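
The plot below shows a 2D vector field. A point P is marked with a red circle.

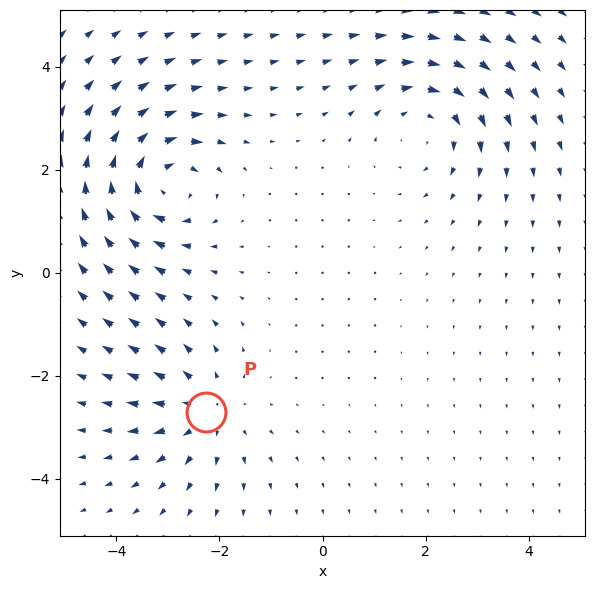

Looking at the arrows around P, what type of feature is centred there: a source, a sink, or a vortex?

At P (-2.3, -2.7) the arrows spread outward. Divergence about +4, curl ≈0 — positive divergence with near-zero curl is a source.

source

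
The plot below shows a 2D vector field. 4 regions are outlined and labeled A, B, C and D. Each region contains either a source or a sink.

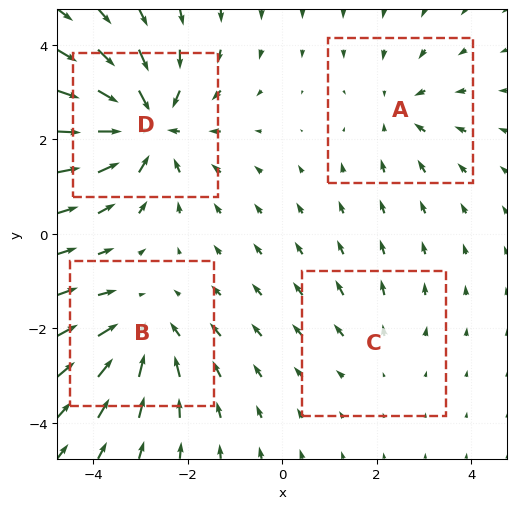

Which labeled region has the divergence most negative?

Divergence at each region's feature centre — A: about -3, B: about -4, C: about +2, D: about -7. Region D is most negative.

D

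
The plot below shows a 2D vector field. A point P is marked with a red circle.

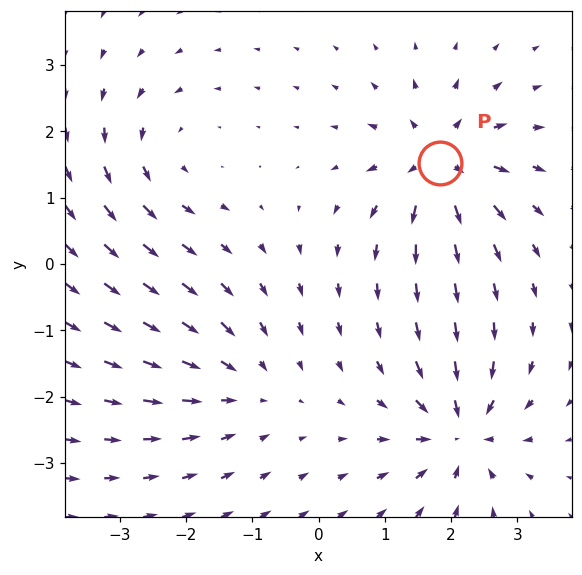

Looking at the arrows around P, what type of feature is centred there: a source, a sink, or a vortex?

At P (1.8, 1.5) the arrows spread outward. Divergence about +5, curl ≈0 — positive divergence with near-zero curl is a source.

source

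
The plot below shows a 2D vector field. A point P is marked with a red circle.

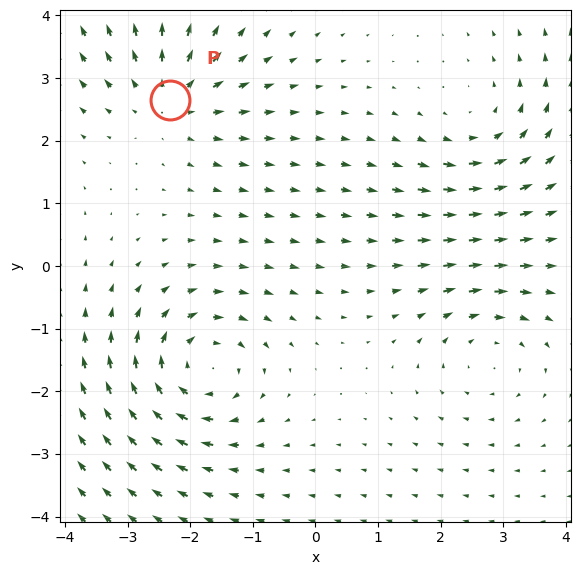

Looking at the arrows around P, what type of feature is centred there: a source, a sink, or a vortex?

At P (-2.3, 2.7) the arrows spread outward. Divergence about +3, curl ≈0 — positive divergence with near-zero curl is a source.

source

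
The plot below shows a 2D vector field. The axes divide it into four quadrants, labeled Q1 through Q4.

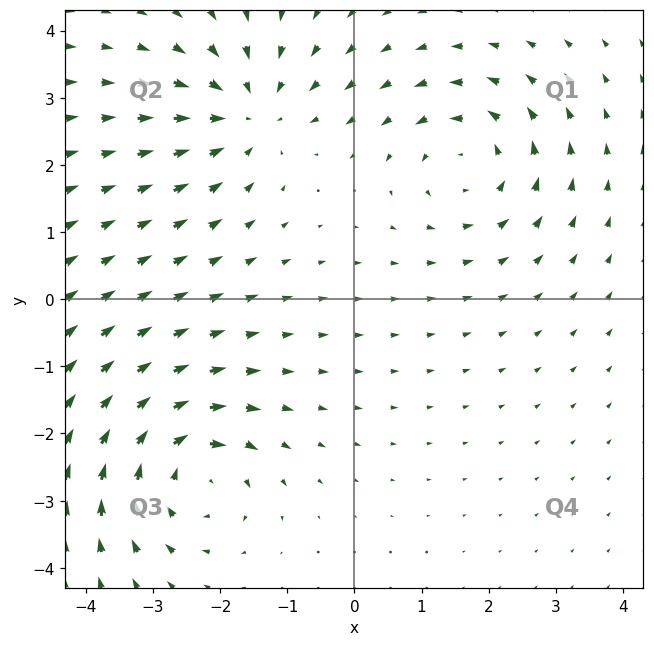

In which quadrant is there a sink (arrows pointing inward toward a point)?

The sink sits at approximately (-1.6, 2.8), which lies in quadrant Q2. The divergence there is about -4, negative as expected for a sink.

Q2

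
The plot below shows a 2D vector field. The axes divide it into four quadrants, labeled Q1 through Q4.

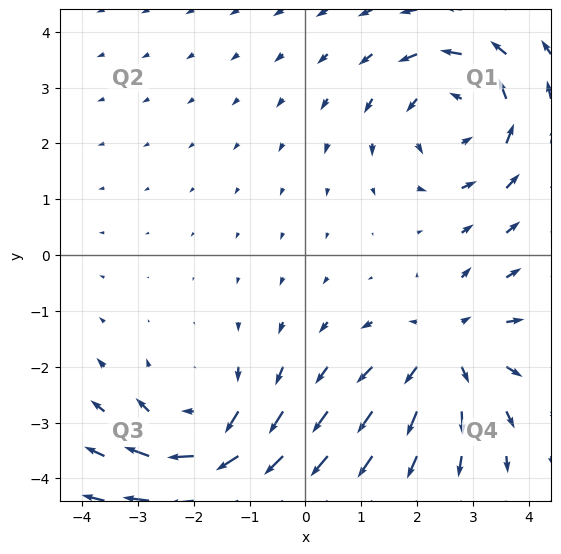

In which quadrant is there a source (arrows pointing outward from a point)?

Q4

The source sits at approximately (2.5, -1.7), which lies in quadrant Q4. The divergence there is about +4, positive as expected for a source.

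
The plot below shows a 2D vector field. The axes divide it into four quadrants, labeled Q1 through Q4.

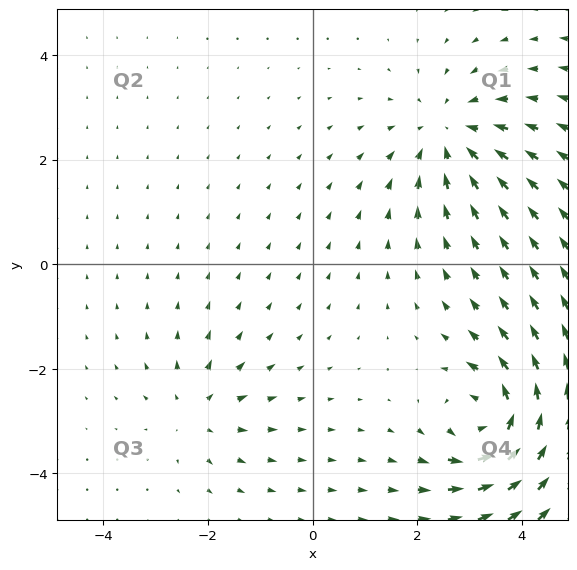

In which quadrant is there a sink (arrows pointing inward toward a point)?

Q1

The sink sits at approximately (2.6, 2.5), which lies in quadrant Q1. The divergence there is about -4, negative as expected for a sink.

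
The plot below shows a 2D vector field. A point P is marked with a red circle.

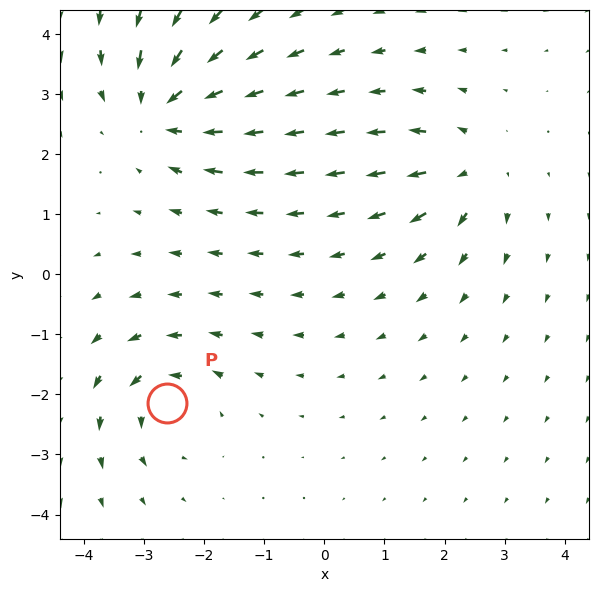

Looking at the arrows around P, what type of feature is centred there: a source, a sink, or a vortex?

At P (-2.6, -2.1) the arrows circulate counterclockwise. Divergence ≈0, curl about +4 — near-zero divergence with nonzero curl is a vortex.

vortex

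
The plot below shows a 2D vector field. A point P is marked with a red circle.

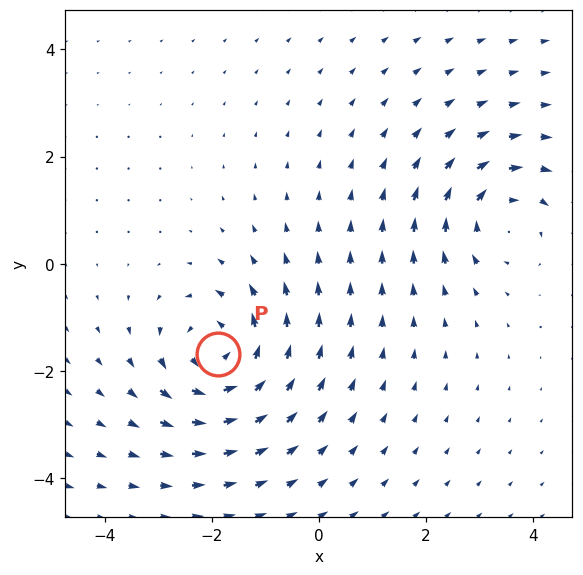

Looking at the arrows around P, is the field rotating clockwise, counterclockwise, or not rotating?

Near P at (-1.9, -1.7) the arrows circulate counterclockwise. The curl (z-component) there is about +5; positive curl means counterclockwise rotation.

counterclockwise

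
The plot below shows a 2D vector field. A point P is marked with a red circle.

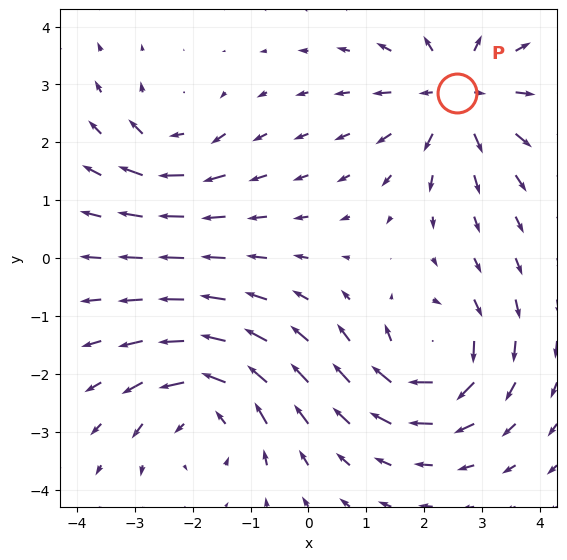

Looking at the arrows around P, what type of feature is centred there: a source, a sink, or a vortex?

source

At P (2.6, 2.9) the arrows spread outward. Divergence about +5, curl ≈0 — positive divergence with near-zero curl is a source.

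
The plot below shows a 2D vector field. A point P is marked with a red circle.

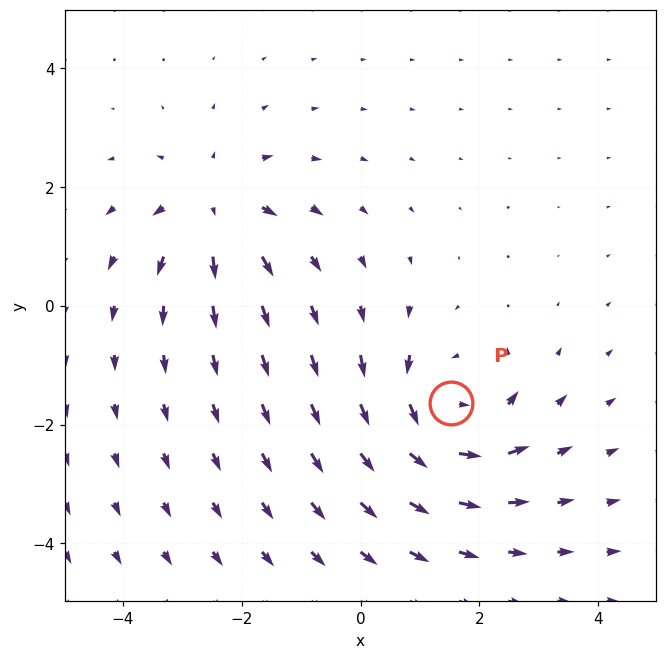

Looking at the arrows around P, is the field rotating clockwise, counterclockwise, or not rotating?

Near P at (1.5, -1.6) the arrows circulate counterclockwise. The curl (z-component) there is about +5; positive curl means counterclockwise rotation.

counterclockwise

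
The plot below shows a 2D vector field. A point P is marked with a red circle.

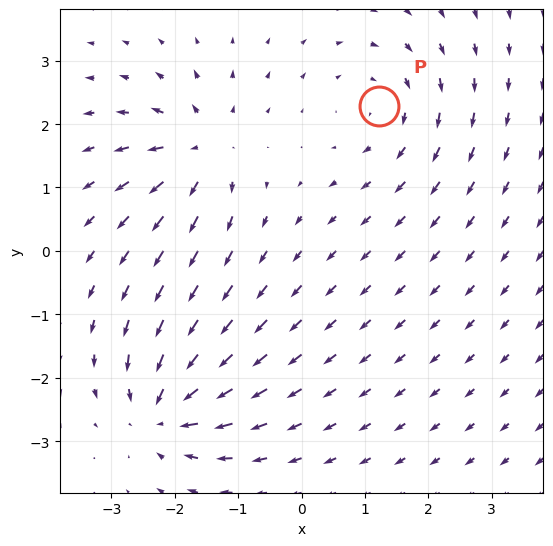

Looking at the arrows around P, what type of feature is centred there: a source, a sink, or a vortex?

At P (1.2, 2.3) the arrows circulate clockwise. Divergence ≈0, curl about -3 — near-zero divergence with nonzero curl is a vortex.

vortex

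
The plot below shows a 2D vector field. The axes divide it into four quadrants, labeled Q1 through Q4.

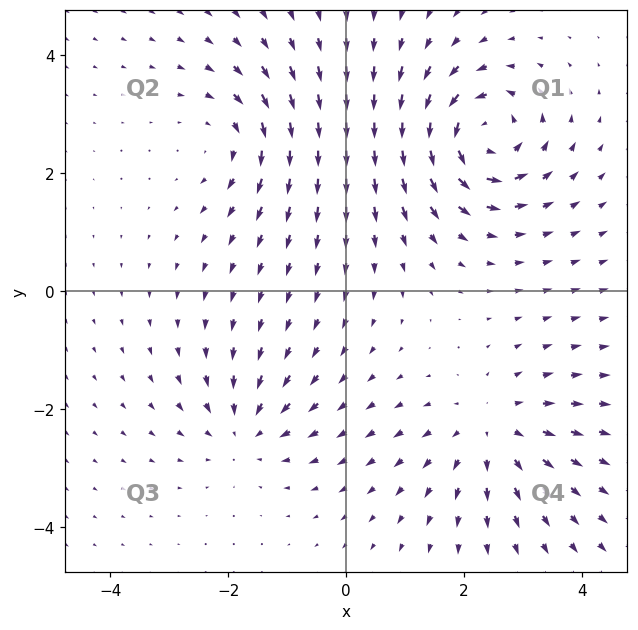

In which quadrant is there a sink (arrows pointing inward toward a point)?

Q3

The sink sits at approximately (-1.7, -2.4), which lies in quadrant Q3. The divergence there is about -4, negative as expected for a sink.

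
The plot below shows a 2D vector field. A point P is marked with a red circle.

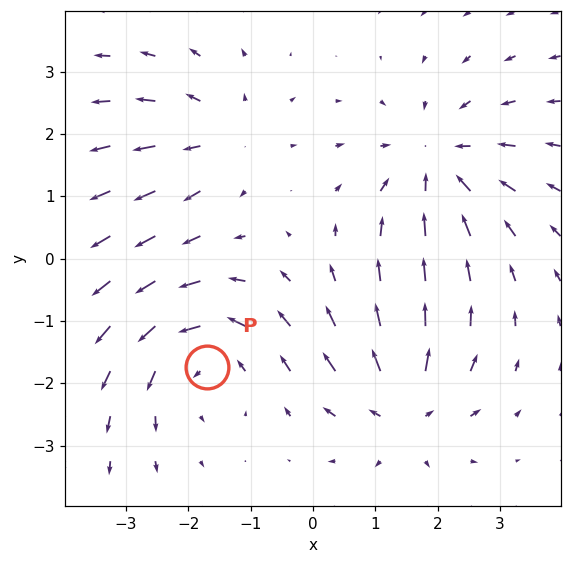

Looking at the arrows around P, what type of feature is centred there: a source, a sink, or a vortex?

vortex

At P (-1.7, -1.7) the arrows circulate counterclockwise. Divergence ≈0, curl about +4 — near-zero divergence with nonzero curl is a vortex.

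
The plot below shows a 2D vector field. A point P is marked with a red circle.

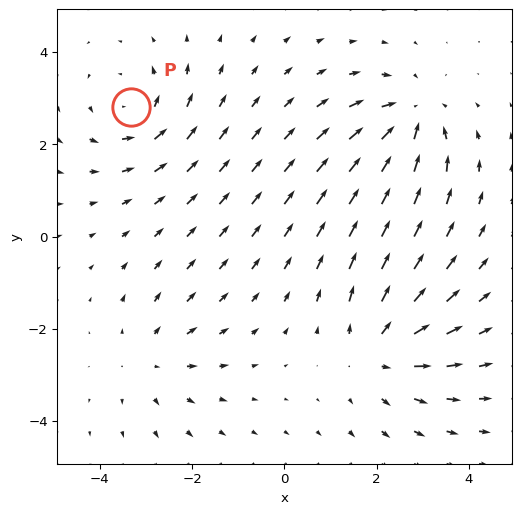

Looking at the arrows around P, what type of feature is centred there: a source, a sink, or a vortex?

vortex

At P (-3.3, 2.8) the arrows circulate counterclockwise. Divergence ≈0, curl about +4 — near-zero divergence with nonzero curl is a vortex.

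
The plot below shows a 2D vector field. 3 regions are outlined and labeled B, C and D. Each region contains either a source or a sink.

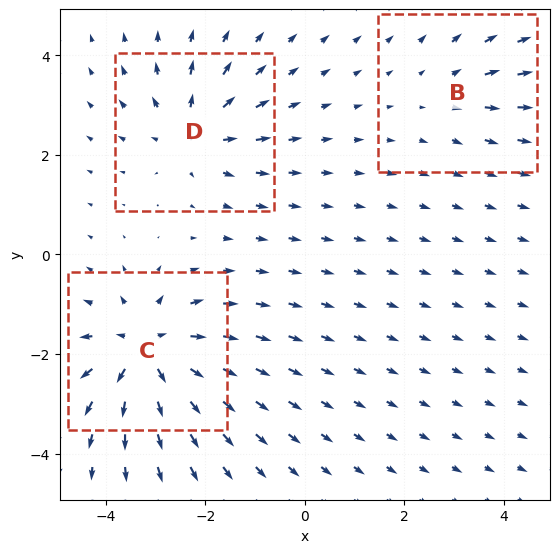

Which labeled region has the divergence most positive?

C

Divergence at each region's feature centre — B: about +2, C: about +6, D: about +4. Region C is most positive.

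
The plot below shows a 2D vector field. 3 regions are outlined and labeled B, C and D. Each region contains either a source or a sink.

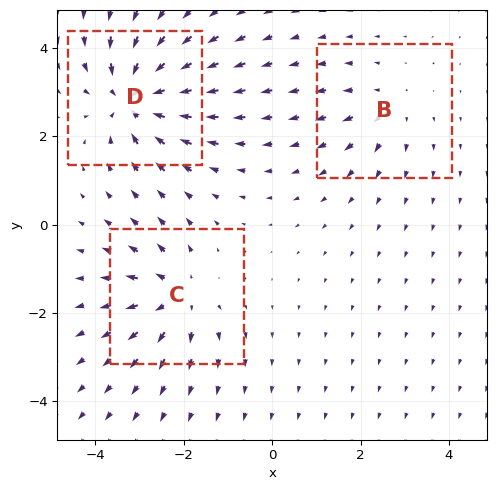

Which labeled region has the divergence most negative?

D

Divergence at each region's feature centre — B: about +2, C: about +4, D: about -5. Region D is most negative.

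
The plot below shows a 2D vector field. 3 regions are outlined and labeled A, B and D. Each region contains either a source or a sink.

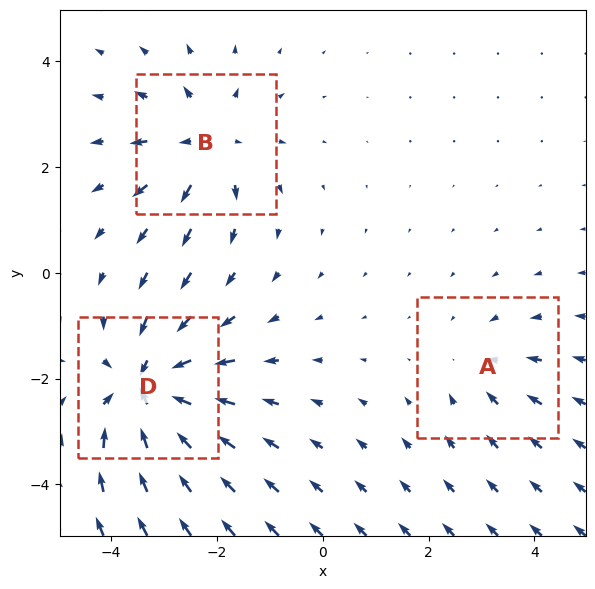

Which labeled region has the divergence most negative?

Divergence at each region's feature centre — A: about -2, B: about +4, D: about -5. Region D is most negative.

D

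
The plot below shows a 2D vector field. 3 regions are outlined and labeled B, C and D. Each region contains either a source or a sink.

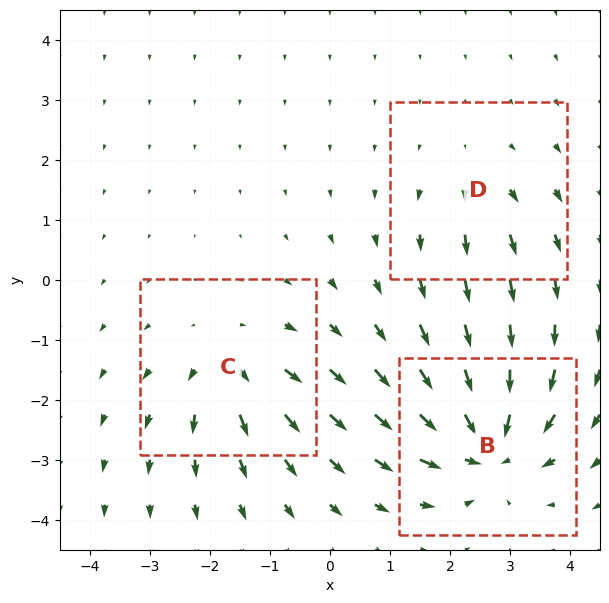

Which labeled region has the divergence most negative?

Divergence at each region's feature centre — B: about -6, C: about +4, D: about +3. Region B is most negative.

B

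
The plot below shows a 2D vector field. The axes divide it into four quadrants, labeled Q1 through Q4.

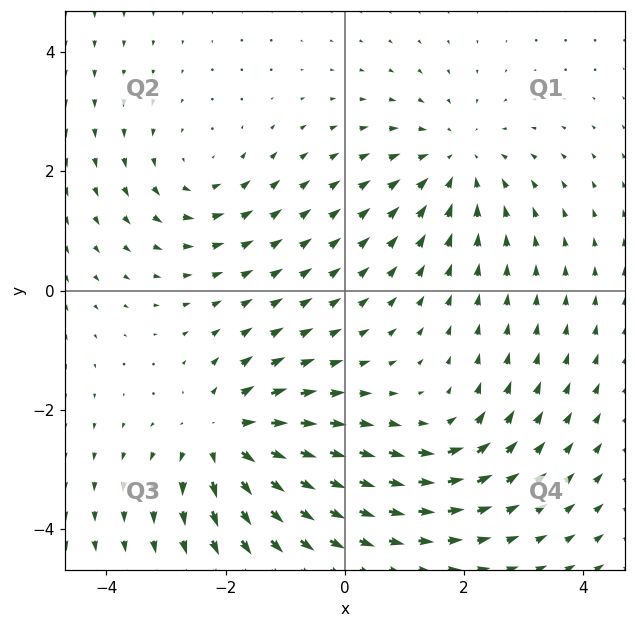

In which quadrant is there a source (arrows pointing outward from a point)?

Q3

The source sits at approximately (-2.0, -2.4), which lies in quadrant Q3. The divergence there is about +6, positive as expected for a source.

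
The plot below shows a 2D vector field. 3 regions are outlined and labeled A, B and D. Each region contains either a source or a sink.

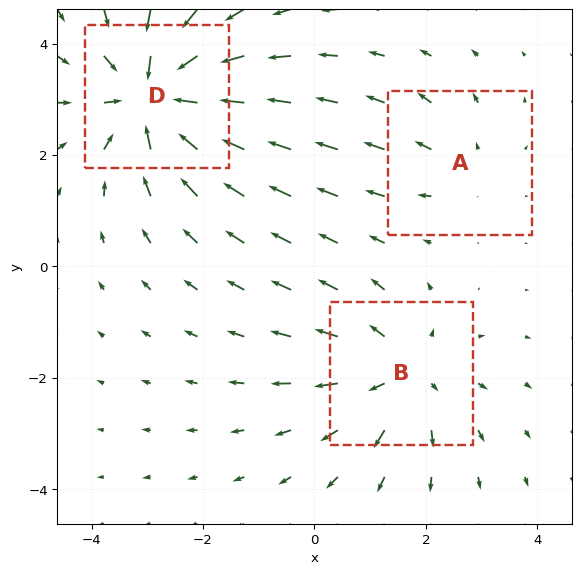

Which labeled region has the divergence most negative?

D

Divergence at each region's feature centre — A: about +2, B: about +3, D: about -5. Region D is most negative.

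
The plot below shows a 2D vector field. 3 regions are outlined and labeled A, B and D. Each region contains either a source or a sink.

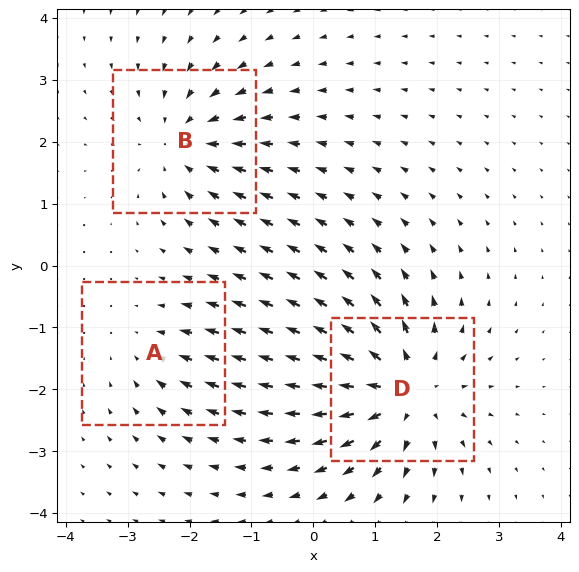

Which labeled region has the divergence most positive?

Divergence at each region's feature centre — A: about -2, B: about -3, D: about +5. Region D is most positive.

D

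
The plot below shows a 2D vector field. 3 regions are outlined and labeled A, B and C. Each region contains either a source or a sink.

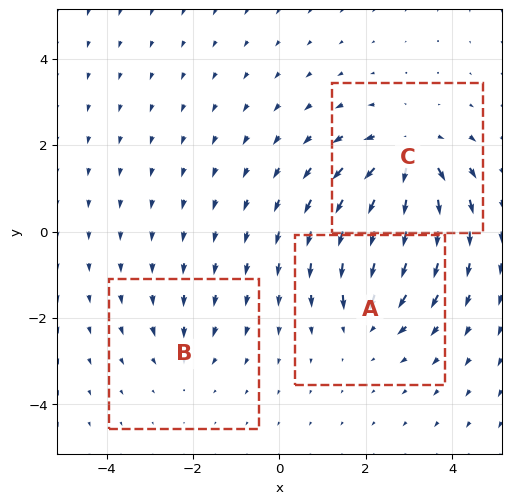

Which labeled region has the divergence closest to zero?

B

Divergence at each region's feature centre — A: about -4, B: about -2, C: about +5. Region B is closest to zero.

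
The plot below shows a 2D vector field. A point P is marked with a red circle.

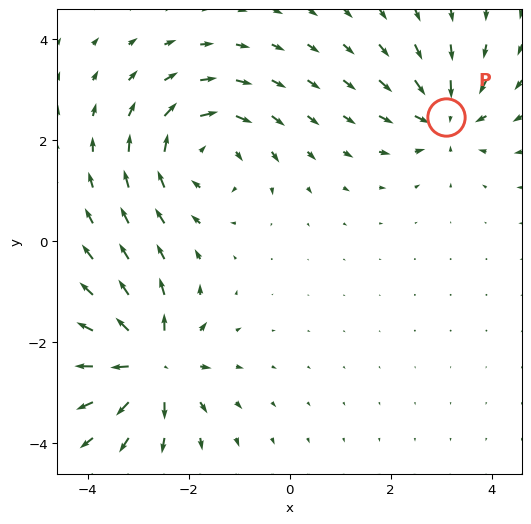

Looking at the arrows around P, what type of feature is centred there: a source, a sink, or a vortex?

At P (3.1, 2.5) the arrows converge inward. Divergence about -4, curl ≈0 — negative divergence with near-zero curl is a sink.

sink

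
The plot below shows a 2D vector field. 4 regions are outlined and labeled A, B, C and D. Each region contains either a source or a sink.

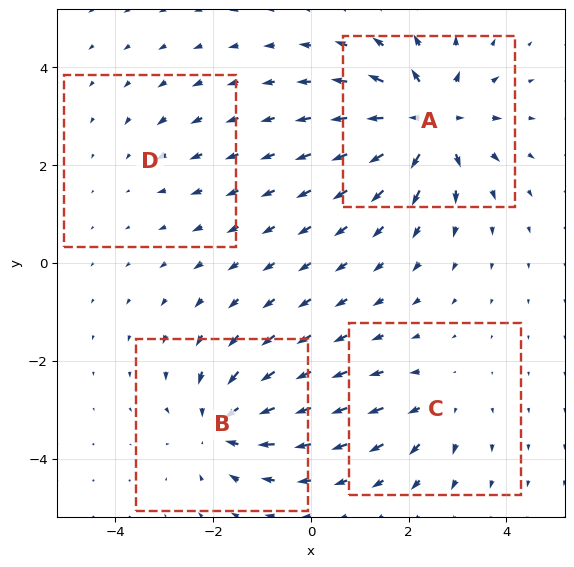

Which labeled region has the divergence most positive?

Divergence at each region's feature centre — A: about +7, B: about -5, C: about +3, D: about -2. Region A is most positive.

A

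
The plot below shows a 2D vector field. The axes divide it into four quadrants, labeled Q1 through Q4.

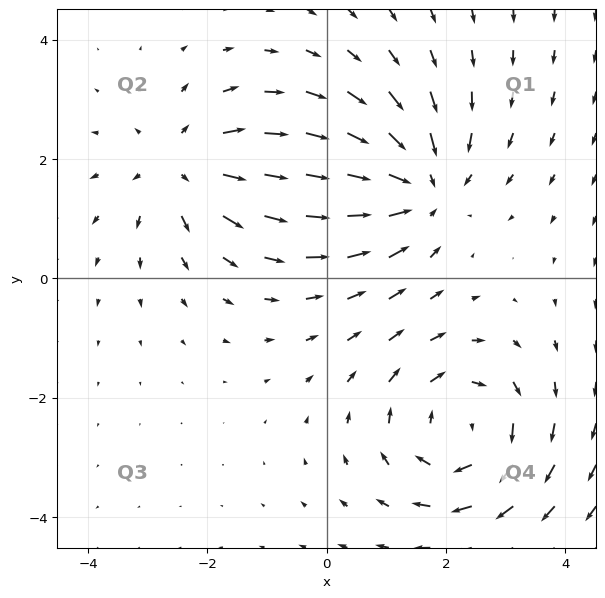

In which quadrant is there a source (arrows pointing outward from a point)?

Q2

The source sits at approximately (-2.4, 1.9), which lies in quadrant Q2. The divergence there is about +3, positive as expected for a source.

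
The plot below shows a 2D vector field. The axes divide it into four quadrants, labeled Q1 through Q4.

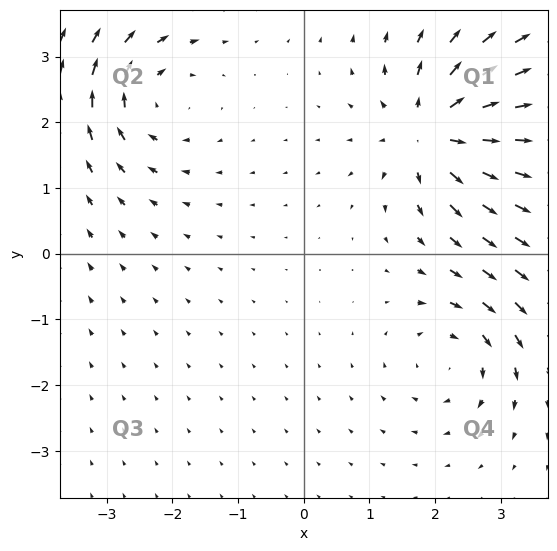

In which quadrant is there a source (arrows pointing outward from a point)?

Q1

The source sits at approximately (2.0, 1.9), which lies in quadrant Q1. The divergence there is about +5, positive as expected for a source.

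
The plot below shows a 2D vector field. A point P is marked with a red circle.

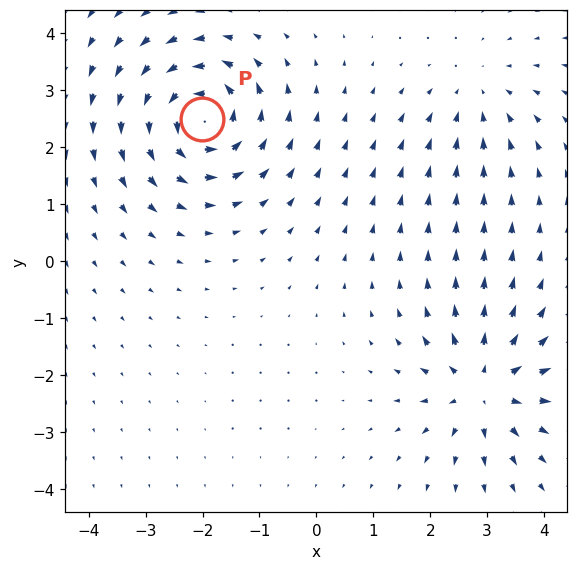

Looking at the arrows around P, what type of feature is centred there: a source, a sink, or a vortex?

vortex

At P (-2.0, 2.5) the arrows circulate counterclockwise. Divergence ≈0, curl about +6 — near-zero divergence with nonzero curl is a vortex.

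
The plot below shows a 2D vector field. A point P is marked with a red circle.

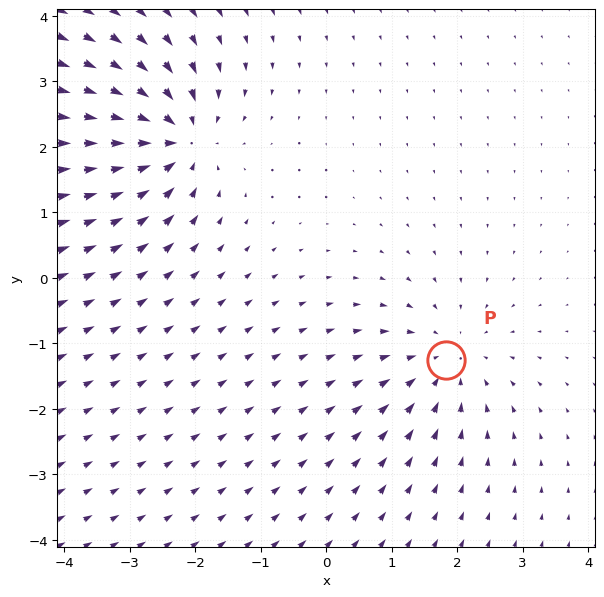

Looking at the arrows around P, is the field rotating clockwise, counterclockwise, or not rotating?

not rotating

Near P at (1.8, -1.3) the arrows show no circulation. The curl there is ≈0.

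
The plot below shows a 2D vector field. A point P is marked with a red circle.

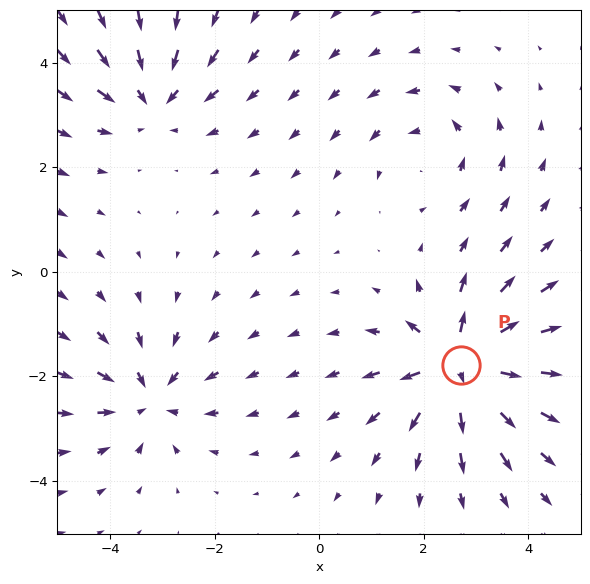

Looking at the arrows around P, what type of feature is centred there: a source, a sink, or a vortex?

At P (2.7, -1.8) the arrows spread outward. Divergence about +6, curl ≈0 — positive divergence with near-zero curl is a source.

source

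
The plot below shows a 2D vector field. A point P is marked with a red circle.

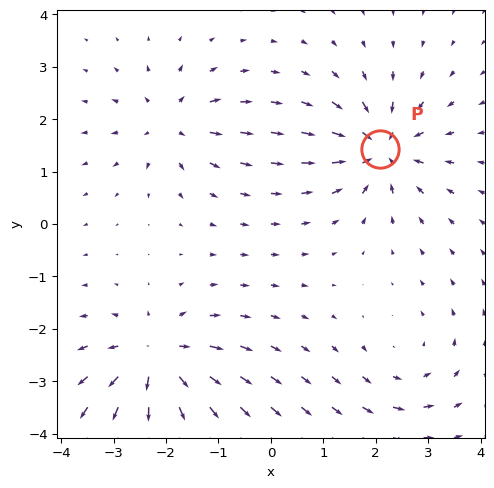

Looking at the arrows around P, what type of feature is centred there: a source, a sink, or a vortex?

At P (2.1, 1.4) the arrows converge inward. Divergence about -6, curl ≈0 — negative divergence with near-zero curl is a sink.

sink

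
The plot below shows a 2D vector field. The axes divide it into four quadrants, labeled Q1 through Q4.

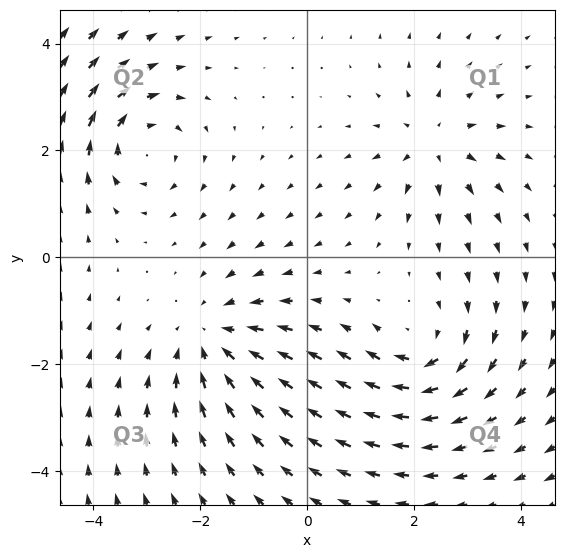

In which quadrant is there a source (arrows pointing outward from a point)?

The source sits at approximately (2.4, 2.2), which lies in quadrant Q1. The divergence there is about +4, positive as expected for a source.

Q1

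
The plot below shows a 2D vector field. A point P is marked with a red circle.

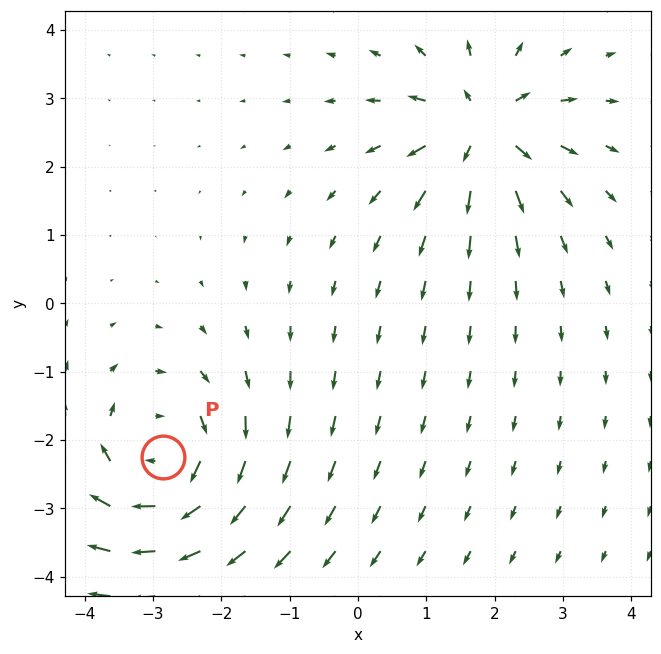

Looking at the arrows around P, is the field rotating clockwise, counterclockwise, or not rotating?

clockwise

Near P at (-2.9, -2.2) the arrows circulate clockwise. The curl (z-component) there is about -4; negative curl means clockwise rotation.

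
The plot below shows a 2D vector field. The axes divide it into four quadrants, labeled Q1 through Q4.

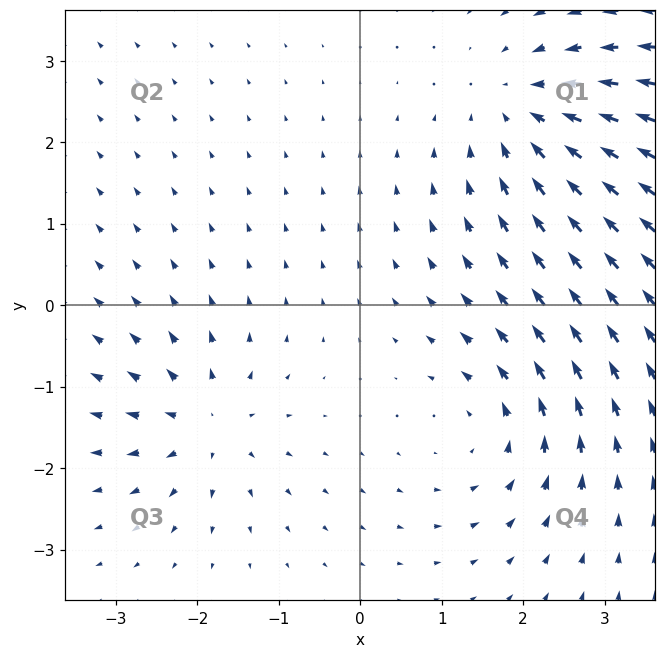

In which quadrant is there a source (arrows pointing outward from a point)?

The source sits at approximately (-1.9, -1.4), which lies in quadrant Q3. The divergence there is about +4, positive as expected for a source.

Q3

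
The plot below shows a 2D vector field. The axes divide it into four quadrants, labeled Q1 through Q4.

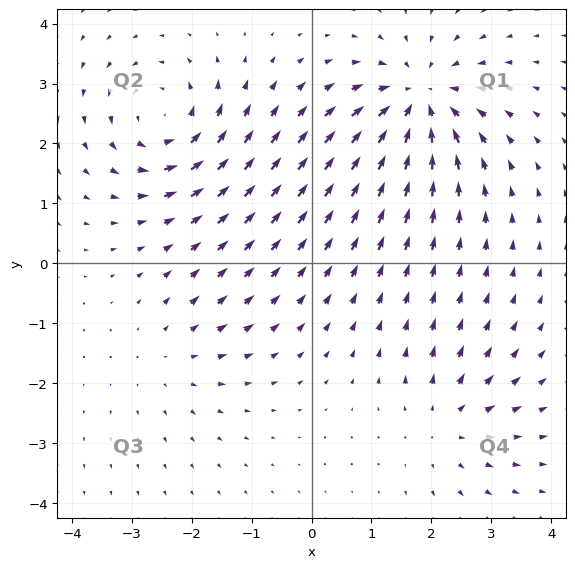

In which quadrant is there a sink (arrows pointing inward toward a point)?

Q1

The sink sits at approximately (1.8, 2.7), which lies in quadrant Q1. The divergence there is about -6, negative as expected for a sink.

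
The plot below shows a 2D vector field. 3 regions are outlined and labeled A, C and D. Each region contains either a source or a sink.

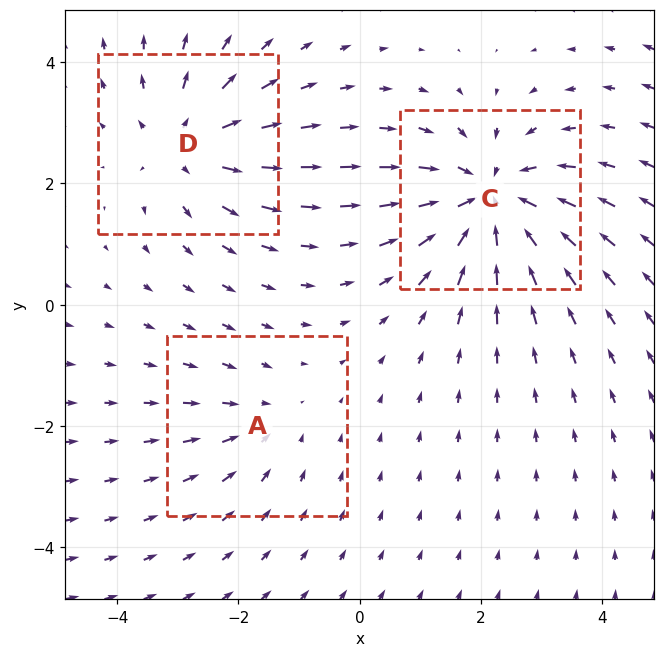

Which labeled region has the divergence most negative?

Divergence at each region's feature centre — A: about -2, C: about -5, D: about +3. Region C is most negative.

C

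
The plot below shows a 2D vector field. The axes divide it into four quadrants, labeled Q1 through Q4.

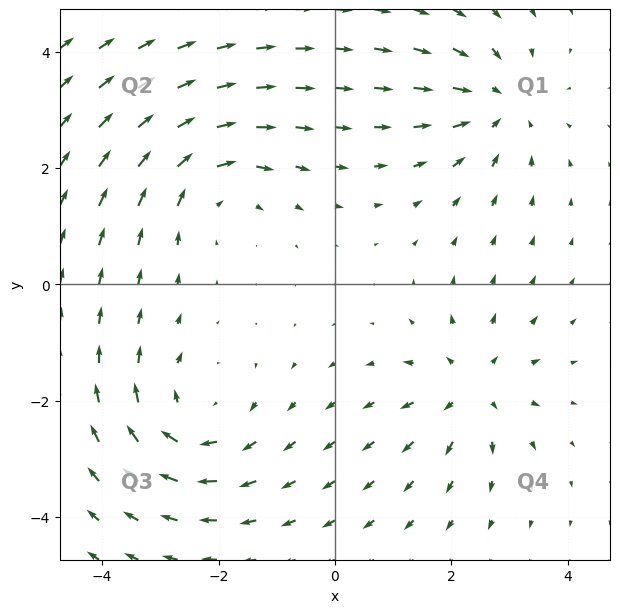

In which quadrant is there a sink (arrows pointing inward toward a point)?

Q1

The sink sits at approximately (2.8, 3.1), which lies in quadrant Q1. The divergence there is about -4, negative as expected for a sink.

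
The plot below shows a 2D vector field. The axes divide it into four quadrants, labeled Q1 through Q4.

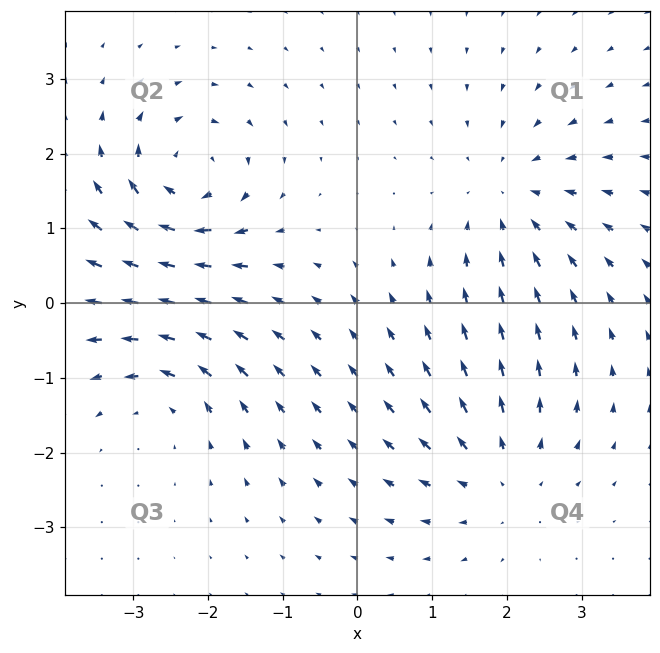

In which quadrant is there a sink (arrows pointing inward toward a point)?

The sink sits at approximately (2.0, 1.4), which lies in quadrant Q1. The divergence there is about -4, negative as expected for a sink.

Q1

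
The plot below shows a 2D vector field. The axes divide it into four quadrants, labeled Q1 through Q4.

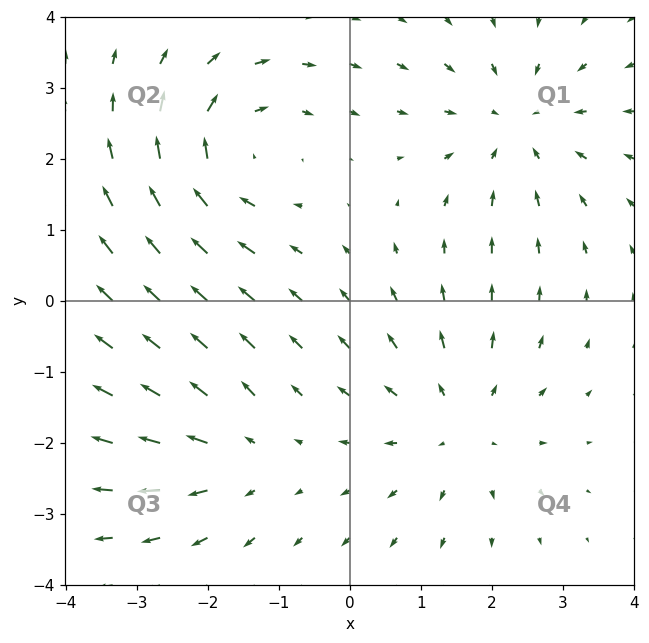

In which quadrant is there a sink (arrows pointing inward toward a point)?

The sink sits at approximately (2.3, 2.5), which lies in quadrant Q1. The divergence there is about -4, negative as expected for a sink.

Q1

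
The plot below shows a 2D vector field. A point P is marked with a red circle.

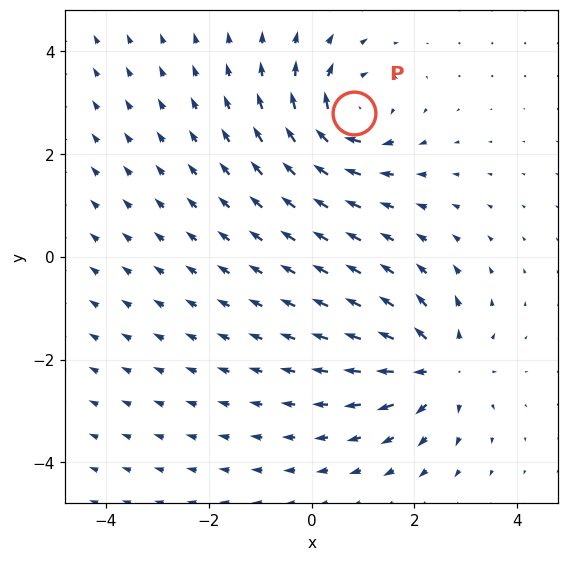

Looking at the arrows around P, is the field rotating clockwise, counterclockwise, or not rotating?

clockwise

Near P at (0.8, 2.8) the arrows circulate clockwise. The curl (z-component) there is about -4; negative curl means clockwise rotation.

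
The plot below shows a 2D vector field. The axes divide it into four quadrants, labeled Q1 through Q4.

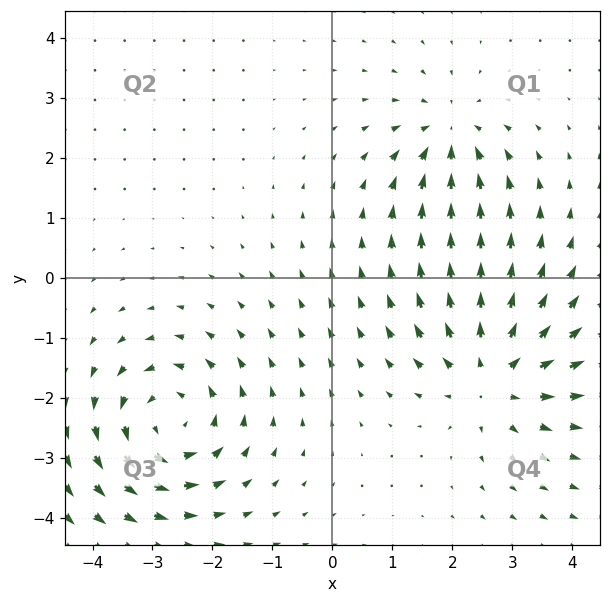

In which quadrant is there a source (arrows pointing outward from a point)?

The source sits at approximately (2.7, -1.6), which lies in quadrant Q4. The divergence there is about +5, positive as expected for a source.

Q4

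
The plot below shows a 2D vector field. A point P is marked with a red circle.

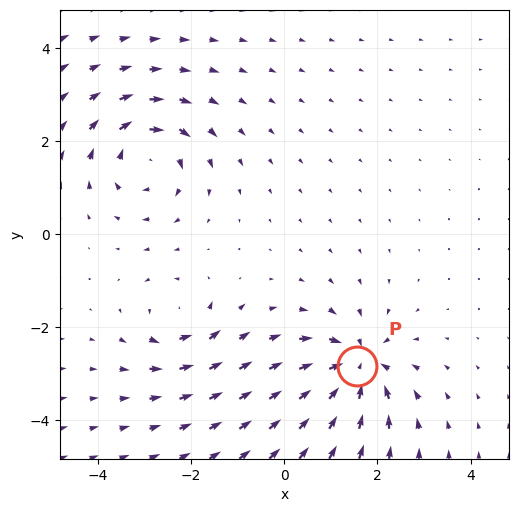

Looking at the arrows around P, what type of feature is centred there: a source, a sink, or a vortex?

At P (1.6, -2.8) the arrows converge inward. Divergence about -6, curl ≈0 — negative divergence with near-zero curl is a sink.

sink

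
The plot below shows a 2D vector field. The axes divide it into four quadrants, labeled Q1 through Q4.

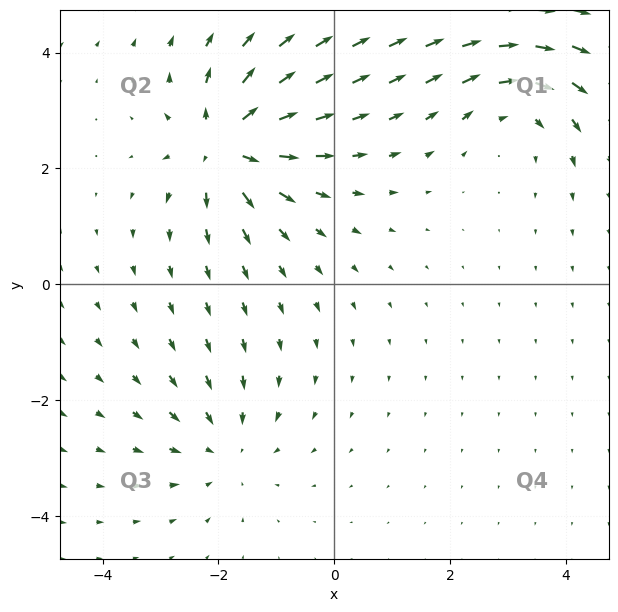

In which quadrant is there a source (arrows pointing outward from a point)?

The source sits at approximately (-1.9, 2.4), which lies in quadrant Q2. The divergence there is about +6, positive as expected for a source.

Q2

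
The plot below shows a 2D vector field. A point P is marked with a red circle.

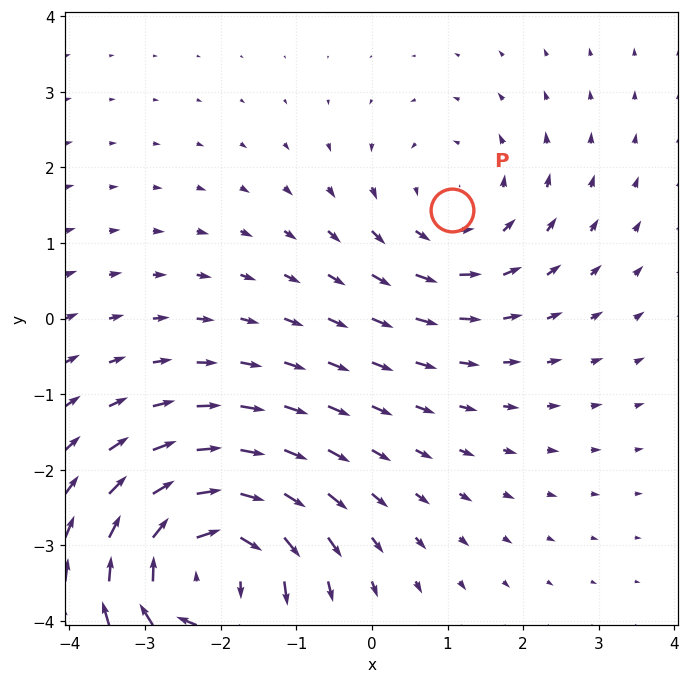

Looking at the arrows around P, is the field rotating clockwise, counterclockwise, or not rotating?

Near P at (1.1, 1.4) the arrows circulate counterclockwise. The curl (z-component) there is about +2; positive curl means counterclockwise rotation.

counterclockwise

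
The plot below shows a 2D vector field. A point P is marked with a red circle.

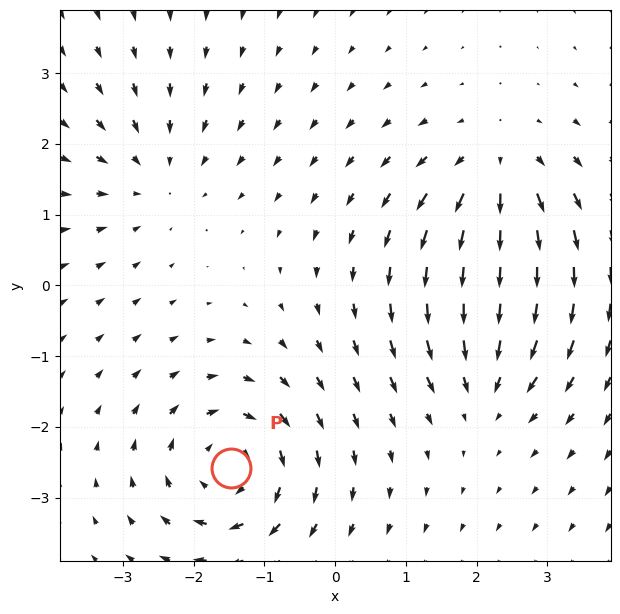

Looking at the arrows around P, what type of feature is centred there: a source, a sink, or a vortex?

vortex

At P (-1.5, -2.6) the arrows circulate clockwise. Divergence ≈0, curl about -5 — near-zero divergence with nonzero curl is a vortex.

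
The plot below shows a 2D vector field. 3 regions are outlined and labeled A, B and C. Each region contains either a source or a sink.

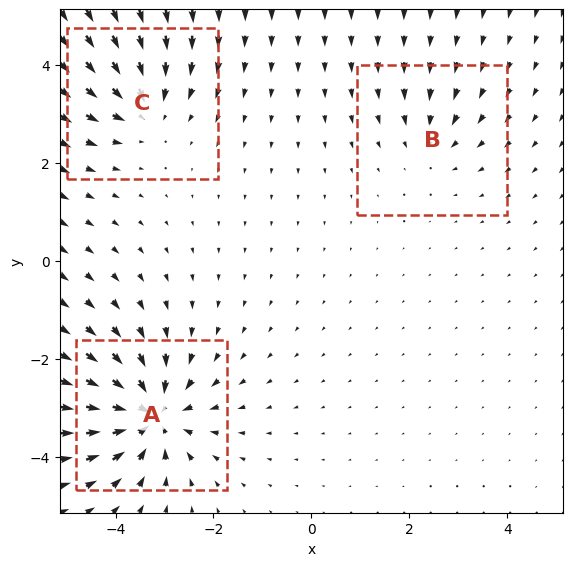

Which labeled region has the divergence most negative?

A

Divergence at each region's feature centre — A: about -6, B: about -2, C: about -4. Region A is most negative.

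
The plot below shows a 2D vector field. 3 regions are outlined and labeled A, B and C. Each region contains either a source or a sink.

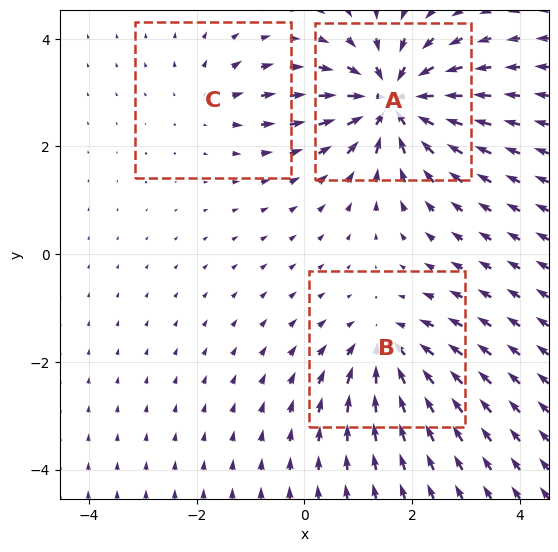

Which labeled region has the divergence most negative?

Divergence at each region's feature centre — A: about -6, B: about -4, C: about +2. Region A is most negative.

A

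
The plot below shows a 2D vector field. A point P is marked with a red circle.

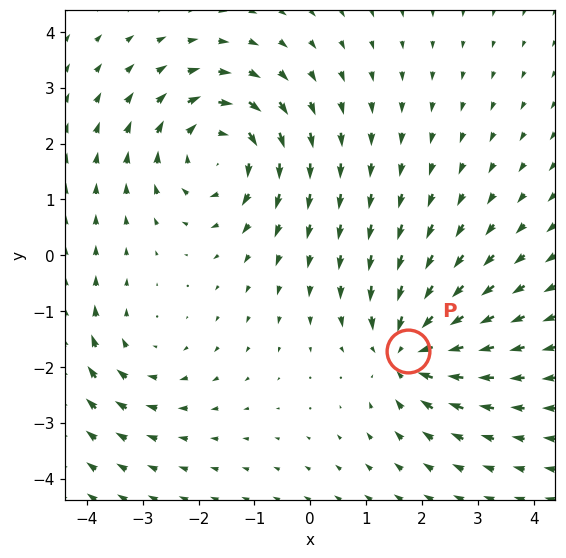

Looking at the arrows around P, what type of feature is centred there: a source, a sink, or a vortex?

sink

At P (1.8, -1.7) the arrows converge inward. Divergence about -5, curl ≈0 — negative divergence with near-zero curl is a sink.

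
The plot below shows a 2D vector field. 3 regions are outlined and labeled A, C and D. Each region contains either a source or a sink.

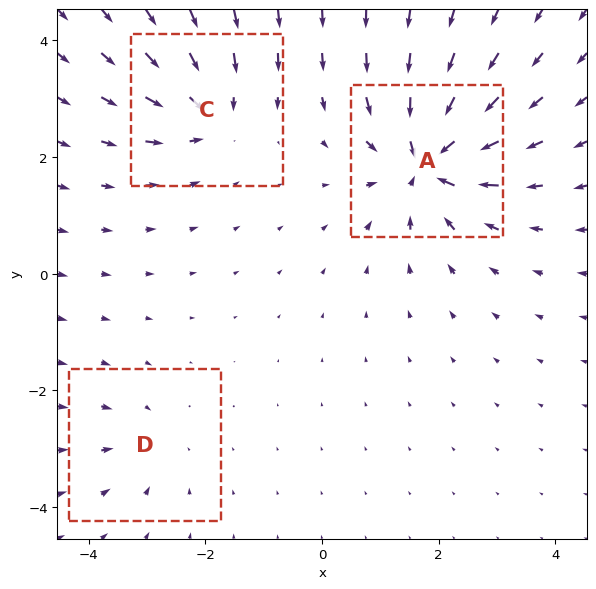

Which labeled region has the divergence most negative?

Divergence at each region's feature centre — A: about -7, C: about -4, D: about -2. Region A is most negative.

A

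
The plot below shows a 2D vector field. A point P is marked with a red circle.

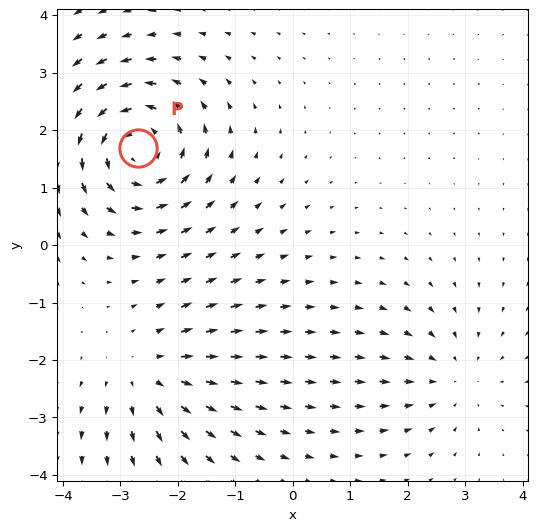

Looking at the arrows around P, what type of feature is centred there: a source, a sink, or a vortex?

At P (-2.7, 1.7) the arrows circulate counterclockwise. Divergence ≈0, curl about +5 — near-zero divergence with nonzero curl is a vortex.

vortex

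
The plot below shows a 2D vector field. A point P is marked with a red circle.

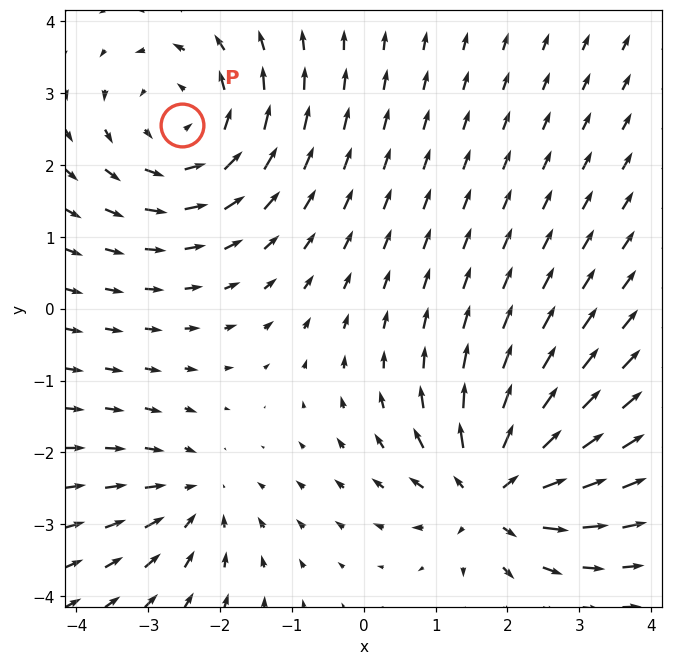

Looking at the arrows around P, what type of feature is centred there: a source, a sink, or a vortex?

vortex

At P (-2.5, 2.6) the arrows circulate counterclockwise. Divergence ≈0, curl about +3 — near-zero divergence with nonzero curl is a vortex.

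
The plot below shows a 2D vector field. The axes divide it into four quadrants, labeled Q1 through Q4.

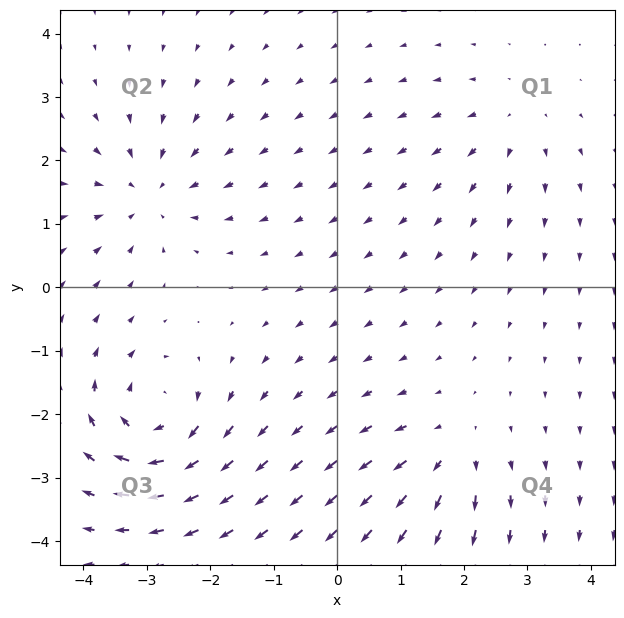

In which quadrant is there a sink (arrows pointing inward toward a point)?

The sink sits at approximately (-3.0, 1.5), which lies in quadrant Q2. The divergence there is about -5, negative as expected for a sink.

Q2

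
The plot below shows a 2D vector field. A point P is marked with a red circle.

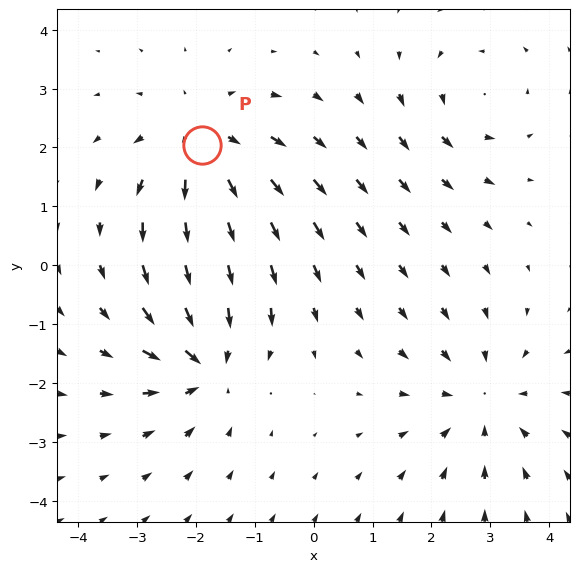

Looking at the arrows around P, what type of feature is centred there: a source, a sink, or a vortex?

At P (-1.9, 2.0) the arrows spread outward. Divergence about +4, curl ≈0 — positive divergence with near-zero curl is a source.

source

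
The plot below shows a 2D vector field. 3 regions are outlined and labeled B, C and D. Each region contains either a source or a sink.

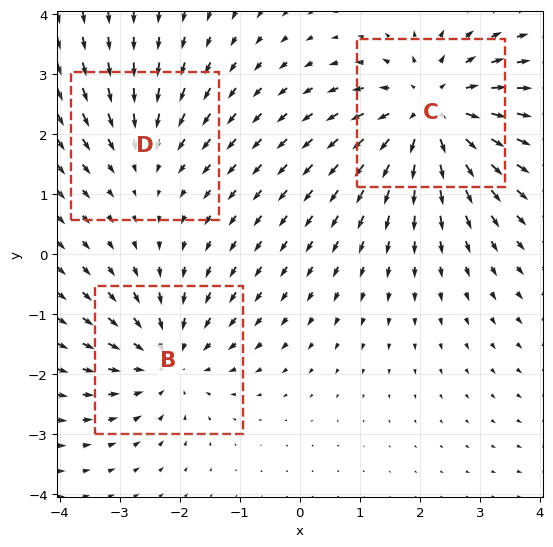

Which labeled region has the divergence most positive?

Divergence at each region's feature centre — B: about -3, C: about +4, D: about -2. Region C is most positive.

C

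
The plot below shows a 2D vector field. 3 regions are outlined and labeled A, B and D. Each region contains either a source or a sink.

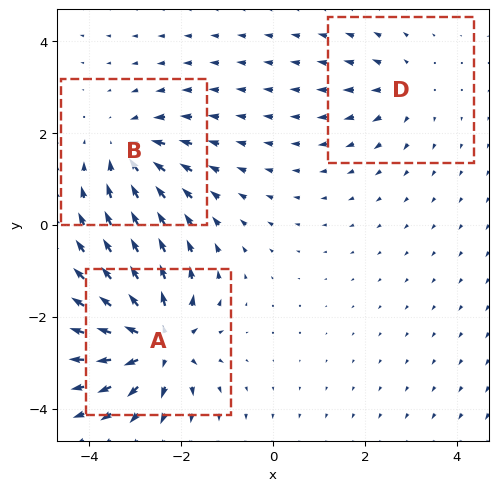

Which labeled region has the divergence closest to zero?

Divergence at each region's feature centre — A: about +6, B: about -4, D: about +2. Region D is closest to zero.

D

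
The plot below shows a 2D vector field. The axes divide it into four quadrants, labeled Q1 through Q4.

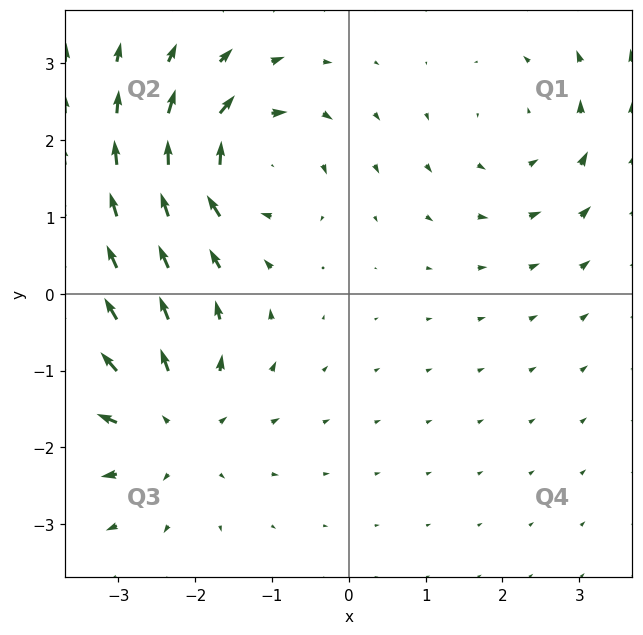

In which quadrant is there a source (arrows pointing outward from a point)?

The source sits at approximately (-2.3, -1.7), which lies in quadrant Q3. The divergence there is about +5, positive as expected for a source.

Q3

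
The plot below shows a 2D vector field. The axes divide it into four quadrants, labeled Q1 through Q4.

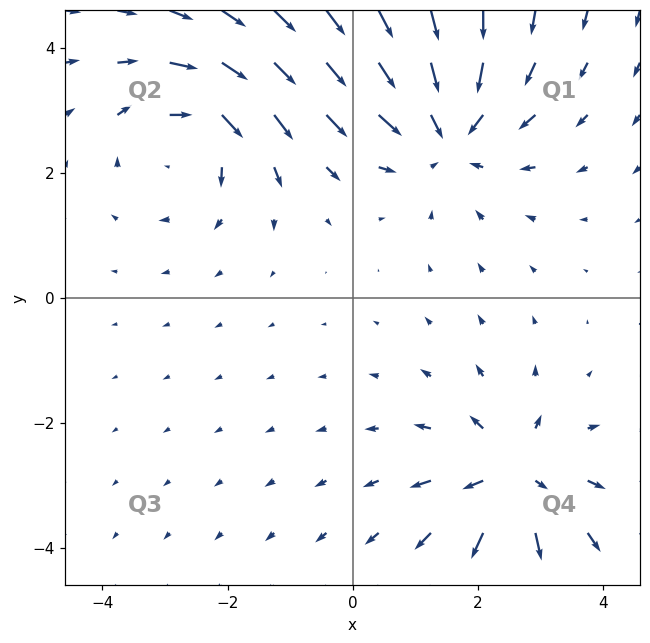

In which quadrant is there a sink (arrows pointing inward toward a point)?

Q1

The sink sits at approximately (1.5, 2.7), which lies in quadrant Q1. The divergence there is about -4, negative as expected for a sink.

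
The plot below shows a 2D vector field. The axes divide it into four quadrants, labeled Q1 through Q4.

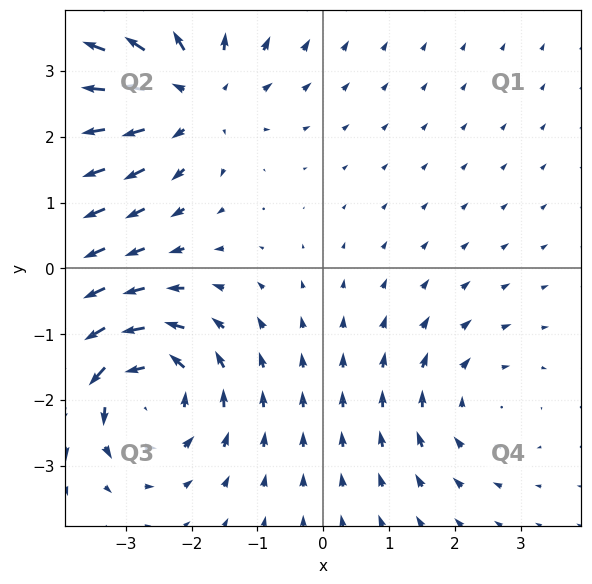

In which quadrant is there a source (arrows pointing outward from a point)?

The source sits at approximately (-2.0, 2.7), which lies in quadrant Q2. The divergence there is about +4, positive as expected for a source.

Q2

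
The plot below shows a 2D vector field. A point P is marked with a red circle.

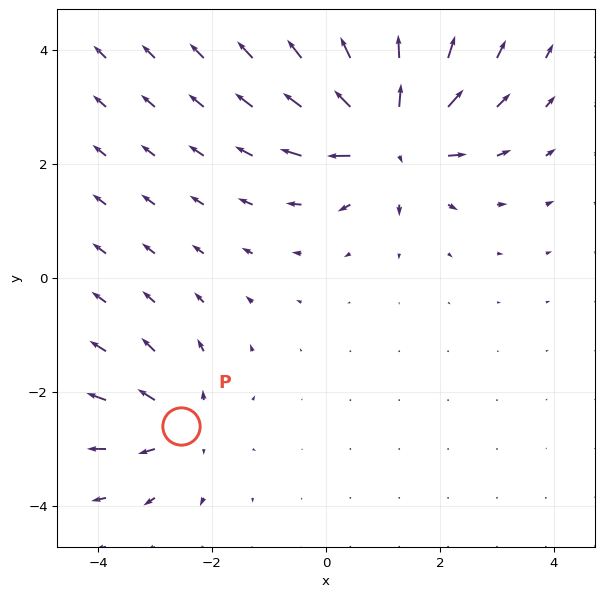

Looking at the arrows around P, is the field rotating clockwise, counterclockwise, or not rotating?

not rotating

Near P at (-2.5, -2.6) the arrows show no circulation. The curl there is ≈0.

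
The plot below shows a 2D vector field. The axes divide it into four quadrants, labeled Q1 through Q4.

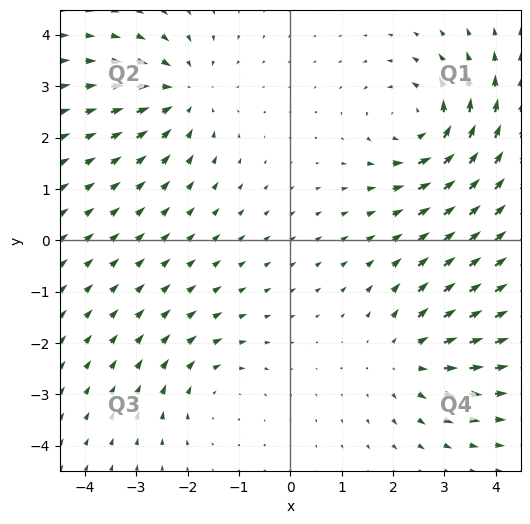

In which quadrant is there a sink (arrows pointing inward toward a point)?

Q2

The sink sits at approximately (-2.1, 2.8), which lies in quadrant Q2. The divergence there is about -4, negative as expected for a sink.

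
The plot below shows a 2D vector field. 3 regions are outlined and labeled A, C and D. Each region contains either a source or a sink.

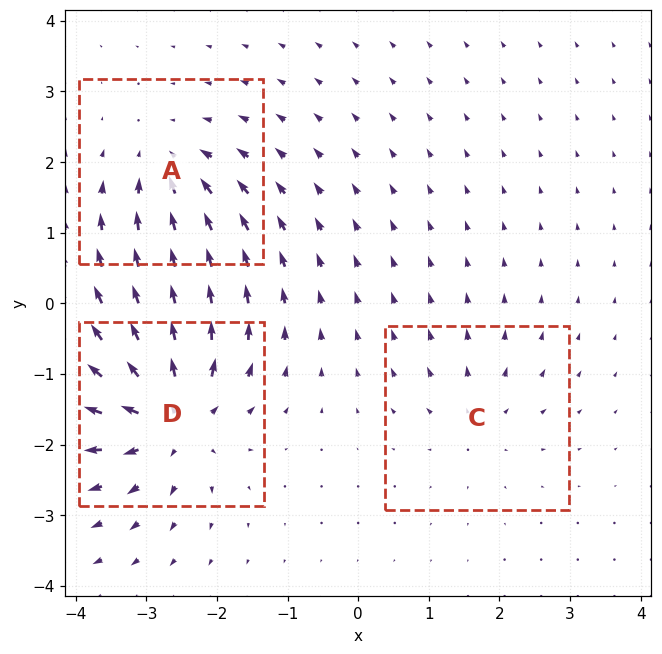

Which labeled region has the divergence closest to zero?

C

Divergence at each region's feature centre — A: about -4, C: about +3, D: about +6. Region C is closest to zero.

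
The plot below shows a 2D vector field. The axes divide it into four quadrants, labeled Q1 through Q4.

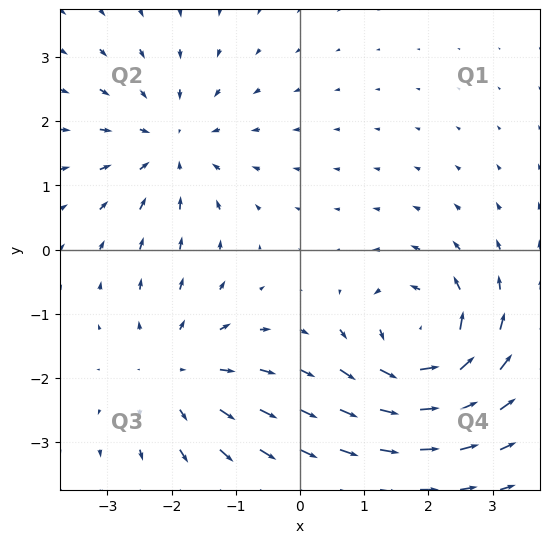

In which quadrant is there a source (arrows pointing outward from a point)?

Q3

The source sits at approximately (-1.9, -1.9), which lies in quadrant Q3. The divergence there is about +3, positive as expected for a source.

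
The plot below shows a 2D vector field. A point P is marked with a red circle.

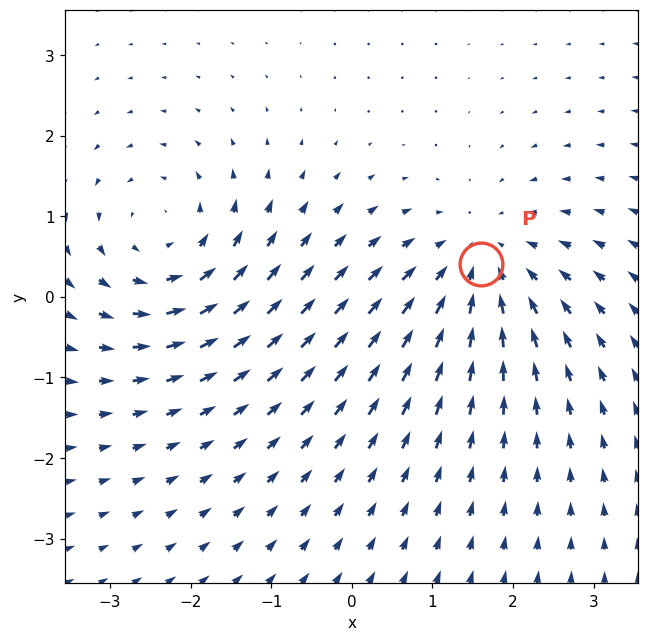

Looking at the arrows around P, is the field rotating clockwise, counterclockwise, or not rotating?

Near P at (1.6, 0.4) the arrows show no circulation. The curl there is ≈0.

not rotating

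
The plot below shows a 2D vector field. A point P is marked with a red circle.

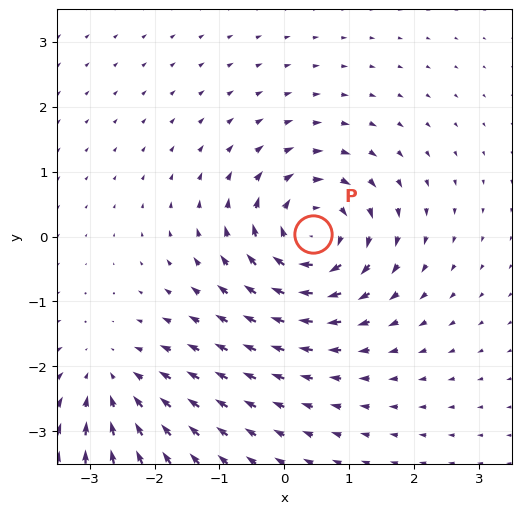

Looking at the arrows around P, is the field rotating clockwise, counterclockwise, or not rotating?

Near P at (0.4, 0.0) the arrows circulate clockwise. The curl (z-component) there is about -6; negative curl means clockwise rotation.

clockwise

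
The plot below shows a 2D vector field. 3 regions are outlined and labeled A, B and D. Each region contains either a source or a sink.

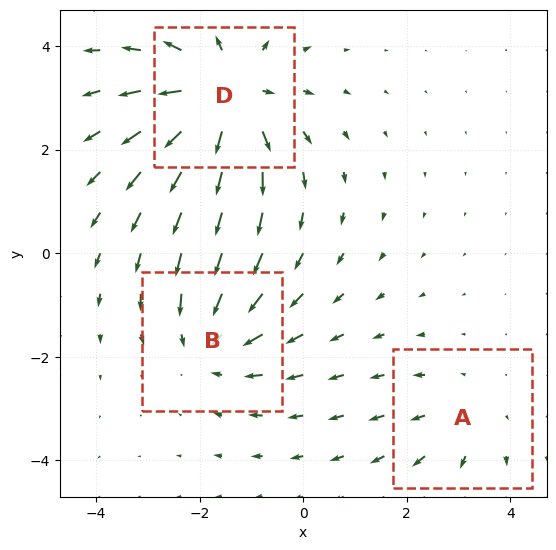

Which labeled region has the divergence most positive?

D

Divergence at each region's feature centre — A: about +2, B: about -3, D: about +4. Region D is most positive.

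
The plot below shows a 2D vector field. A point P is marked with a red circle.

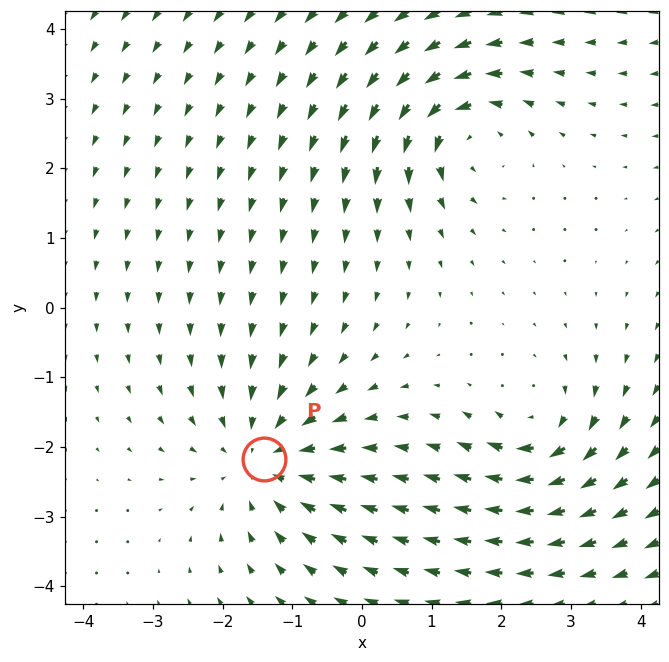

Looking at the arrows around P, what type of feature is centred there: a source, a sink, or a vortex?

At P (-1.4, -2.2) the arrows converge inward. Divergence about -3, curl ≈0 — negative divergence with near-zero curl is a sink.

sink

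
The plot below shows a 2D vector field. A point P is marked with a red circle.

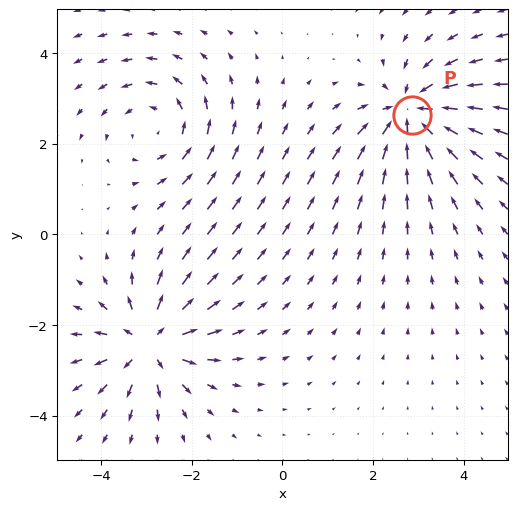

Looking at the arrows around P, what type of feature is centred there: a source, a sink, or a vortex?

At P (2.8, 2.6) the arrows converge inward. Divergence about -5, curl ≈0 — negative divergence with near-zero curl is a sink.

sink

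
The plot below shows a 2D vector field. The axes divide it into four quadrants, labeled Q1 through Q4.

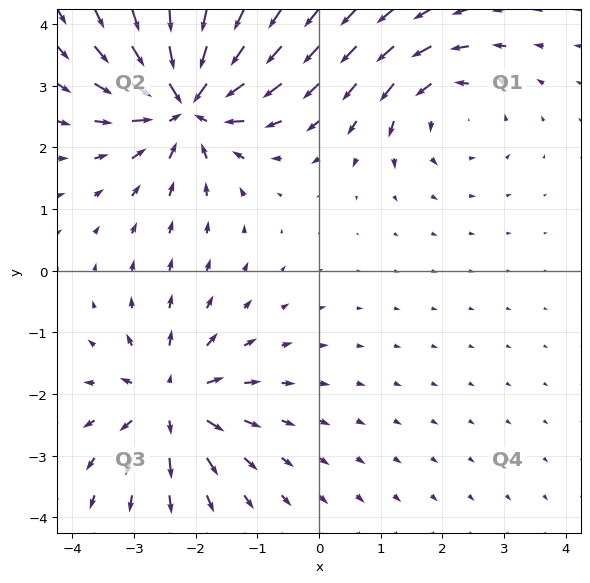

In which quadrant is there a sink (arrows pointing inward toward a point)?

Q2

The sink sits at approximately (-2.1, 2.8), which lies in quadrant Q2. The divergence there is about -6, negative as expected for a sink.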